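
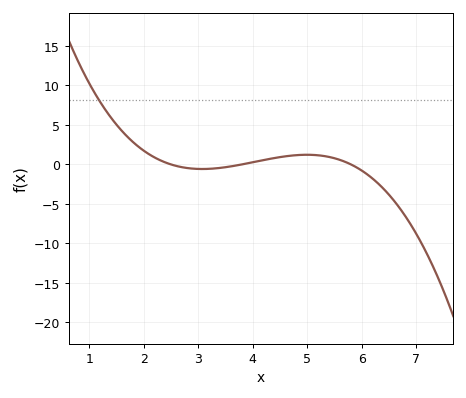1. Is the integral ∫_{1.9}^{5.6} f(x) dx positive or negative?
positive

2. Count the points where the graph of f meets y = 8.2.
1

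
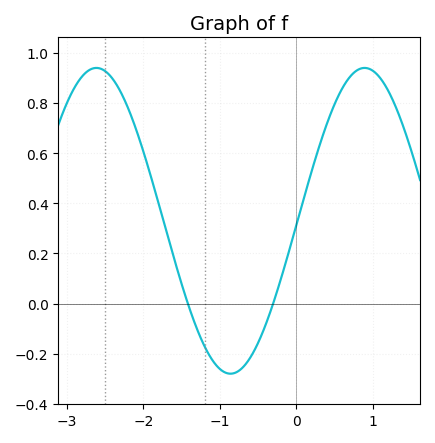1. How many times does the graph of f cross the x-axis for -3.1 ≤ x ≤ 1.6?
2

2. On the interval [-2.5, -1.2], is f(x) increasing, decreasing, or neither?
decreasing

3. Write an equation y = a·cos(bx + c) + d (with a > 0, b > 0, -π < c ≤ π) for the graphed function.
y = 0.61cos(1.79x - 1.6) + 0.33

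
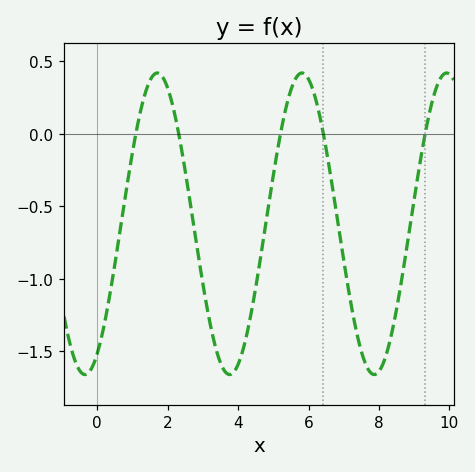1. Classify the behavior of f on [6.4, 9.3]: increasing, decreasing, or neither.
neither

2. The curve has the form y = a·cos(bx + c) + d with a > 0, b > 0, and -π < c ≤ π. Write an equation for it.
y = 1.04cos(1.53x - 2.61) - 0.62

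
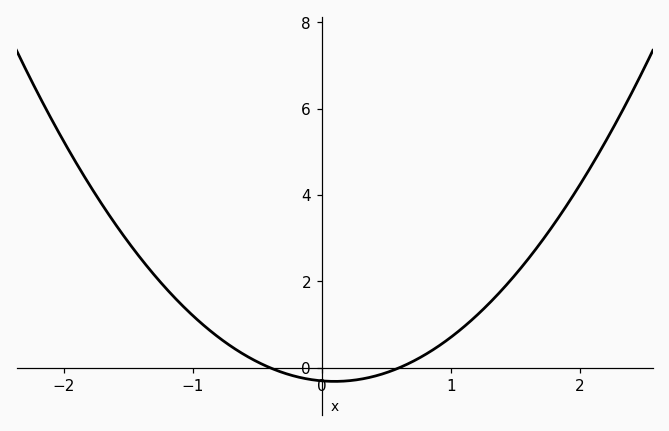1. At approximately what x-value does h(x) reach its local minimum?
0.1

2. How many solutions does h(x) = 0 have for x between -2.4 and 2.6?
2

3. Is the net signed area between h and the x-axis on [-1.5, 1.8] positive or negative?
positive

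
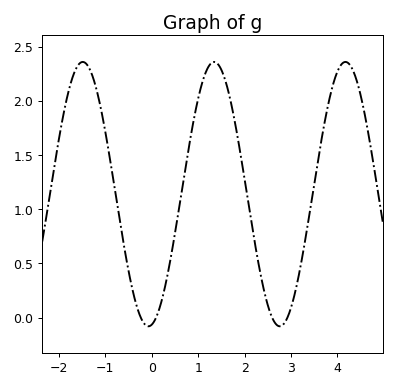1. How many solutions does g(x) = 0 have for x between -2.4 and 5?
4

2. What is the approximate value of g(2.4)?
0.287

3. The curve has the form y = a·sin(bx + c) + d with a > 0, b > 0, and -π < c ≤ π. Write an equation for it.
y = 1.22sin(2.22x - 1.41) + 1.14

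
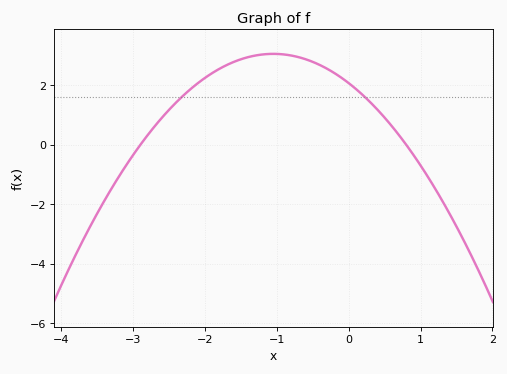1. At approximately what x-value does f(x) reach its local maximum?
-1.05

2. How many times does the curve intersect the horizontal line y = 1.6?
2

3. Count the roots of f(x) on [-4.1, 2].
2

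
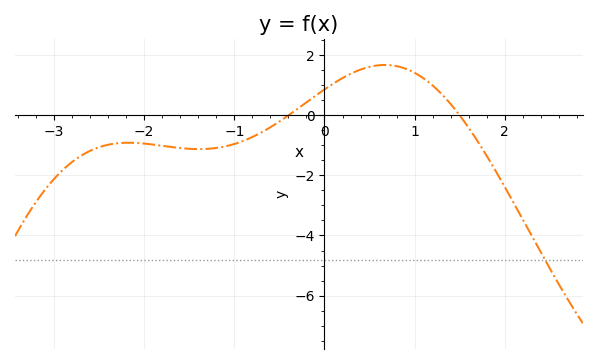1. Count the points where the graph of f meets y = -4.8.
1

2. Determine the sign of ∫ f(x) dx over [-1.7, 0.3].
negative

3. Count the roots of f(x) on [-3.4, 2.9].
2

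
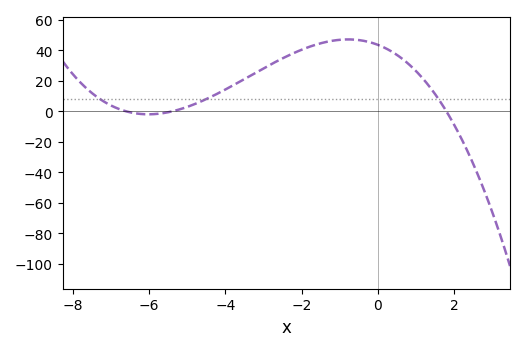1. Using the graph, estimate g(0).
44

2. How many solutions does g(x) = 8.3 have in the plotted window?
3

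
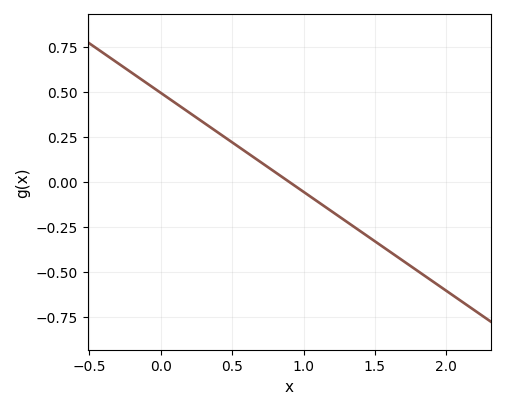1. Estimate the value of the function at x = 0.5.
0.22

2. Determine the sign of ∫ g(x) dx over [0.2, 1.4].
positive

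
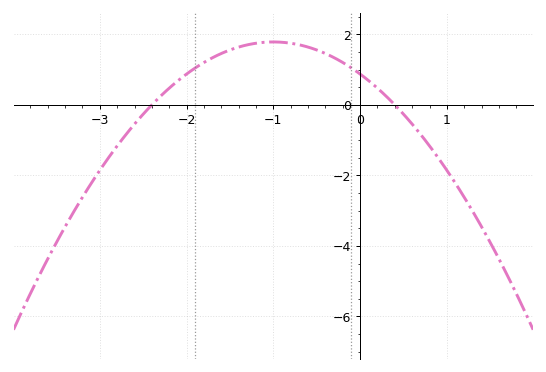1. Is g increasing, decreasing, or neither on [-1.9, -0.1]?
neither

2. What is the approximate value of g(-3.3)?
-3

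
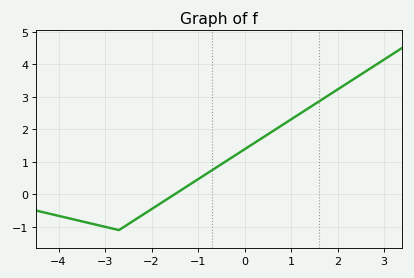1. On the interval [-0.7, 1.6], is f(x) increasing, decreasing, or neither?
increasing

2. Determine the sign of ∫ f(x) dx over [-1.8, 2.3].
positive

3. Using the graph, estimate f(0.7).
2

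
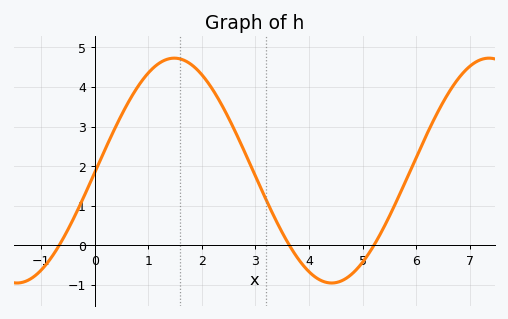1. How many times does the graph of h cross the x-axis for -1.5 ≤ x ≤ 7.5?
3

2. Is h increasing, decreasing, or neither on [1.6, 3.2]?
decreasing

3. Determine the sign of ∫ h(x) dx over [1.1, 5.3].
positive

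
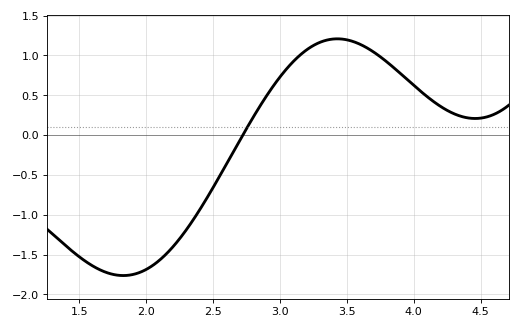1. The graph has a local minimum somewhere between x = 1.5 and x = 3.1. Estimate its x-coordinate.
1.85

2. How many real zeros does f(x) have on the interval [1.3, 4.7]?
1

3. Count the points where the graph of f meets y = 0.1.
1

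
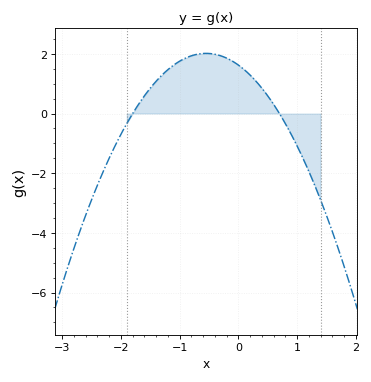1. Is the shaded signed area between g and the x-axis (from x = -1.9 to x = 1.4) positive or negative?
positive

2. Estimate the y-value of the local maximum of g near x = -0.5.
2.02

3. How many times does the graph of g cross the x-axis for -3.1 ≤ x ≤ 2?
2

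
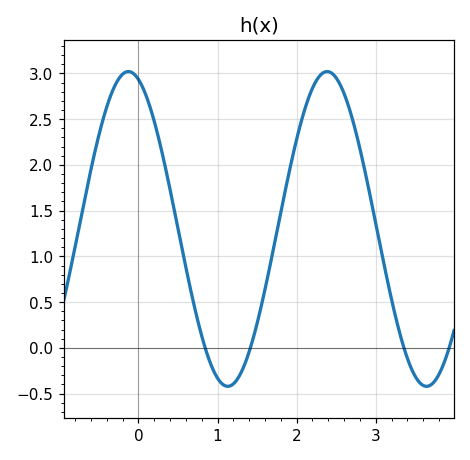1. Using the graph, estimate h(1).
-0.331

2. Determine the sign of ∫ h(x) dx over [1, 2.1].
positive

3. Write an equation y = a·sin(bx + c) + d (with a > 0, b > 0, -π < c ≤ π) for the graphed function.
y = 1.72sin(2.5x + 1.89) + 1.3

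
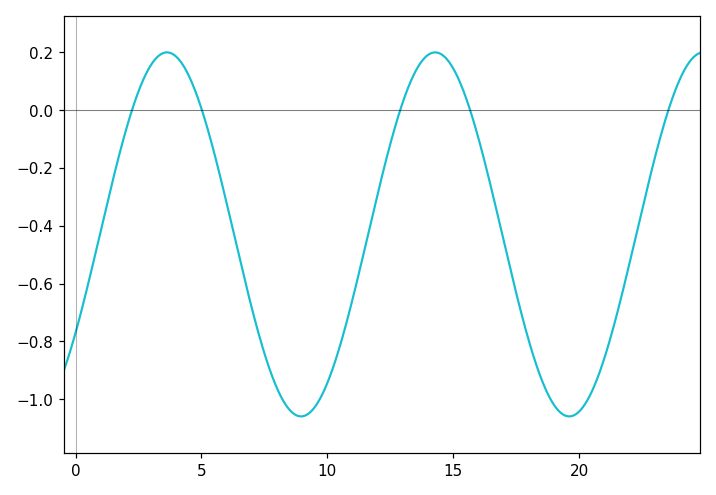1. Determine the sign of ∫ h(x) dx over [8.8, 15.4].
negative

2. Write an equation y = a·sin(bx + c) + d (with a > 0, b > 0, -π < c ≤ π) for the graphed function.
y = 0.63sin(0.59x - 0.57) - 0.43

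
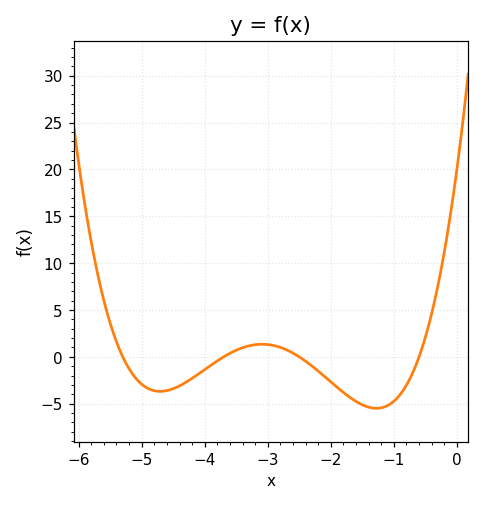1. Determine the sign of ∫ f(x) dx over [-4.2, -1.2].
negative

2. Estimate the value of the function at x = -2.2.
-1.5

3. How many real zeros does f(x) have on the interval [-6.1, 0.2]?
4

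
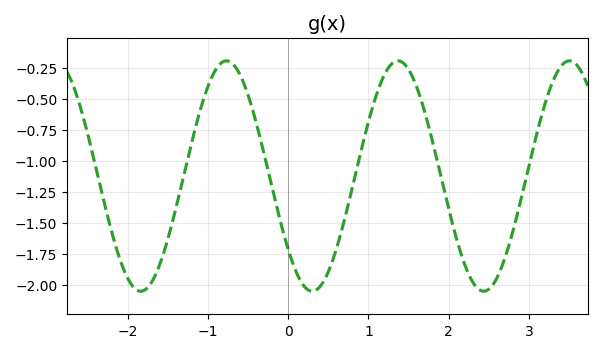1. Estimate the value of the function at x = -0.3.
-0.95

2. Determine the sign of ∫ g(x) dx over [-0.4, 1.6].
negative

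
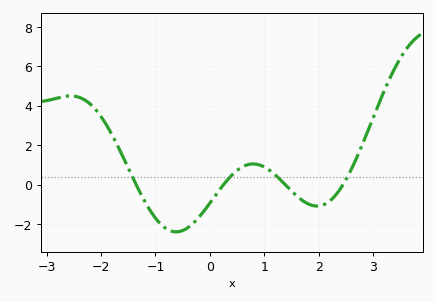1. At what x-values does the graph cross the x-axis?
-1.36, 0.25, 1.38, 2.44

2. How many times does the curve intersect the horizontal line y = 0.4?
4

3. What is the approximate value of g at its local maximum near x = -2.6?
4.51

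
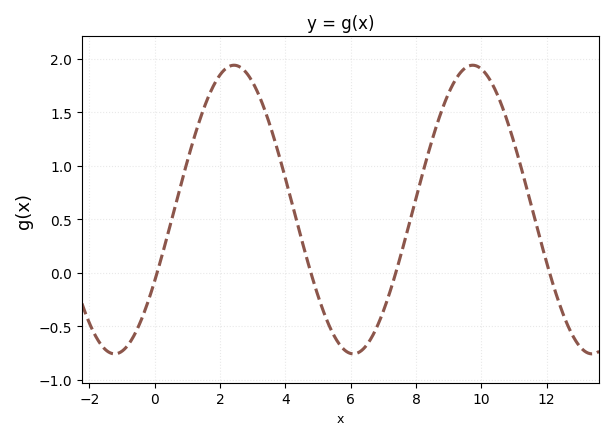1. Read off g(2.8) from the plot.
1.87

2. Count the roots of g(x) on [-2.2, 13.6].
4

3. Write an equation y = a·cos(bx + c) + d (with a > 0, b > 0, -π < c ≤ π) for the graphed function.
y = 1.35cos(0.86x - 2.09) + 0.59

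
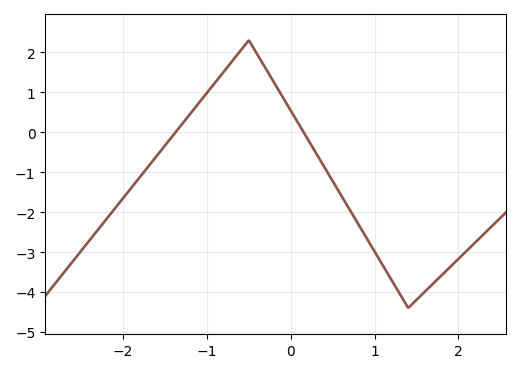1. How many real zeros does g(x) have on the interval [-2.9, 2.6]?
2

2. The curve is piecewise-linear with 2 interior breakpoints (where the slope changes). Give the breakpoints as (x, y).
(-0.5, 2.3); (1.4, -4.4)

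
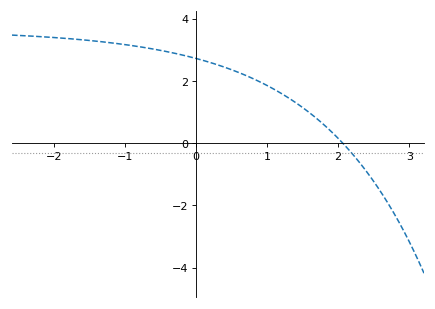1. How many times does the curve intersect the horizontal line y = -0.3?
1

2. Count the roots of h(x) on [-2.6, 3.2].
1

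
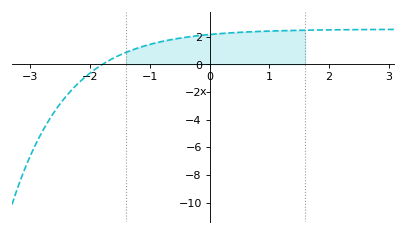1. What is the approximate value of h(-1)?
1.45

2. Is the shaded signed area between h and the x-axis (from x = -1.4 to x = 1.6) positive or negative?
positive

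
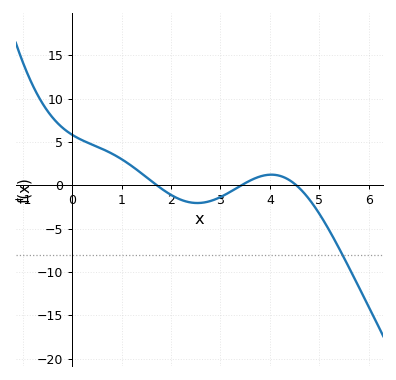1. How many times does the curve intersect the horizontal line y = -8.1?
1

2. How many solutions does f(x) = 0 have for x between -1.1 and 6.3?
3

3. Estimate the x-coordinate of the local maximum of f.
4.03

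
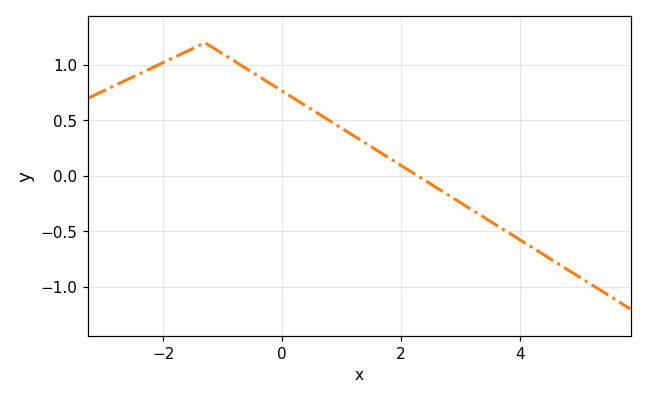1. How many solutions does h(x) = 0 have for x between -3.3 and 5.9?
1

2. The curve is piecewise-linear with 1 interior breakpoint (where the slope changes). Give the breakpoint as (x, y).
(-1.3, 1.2)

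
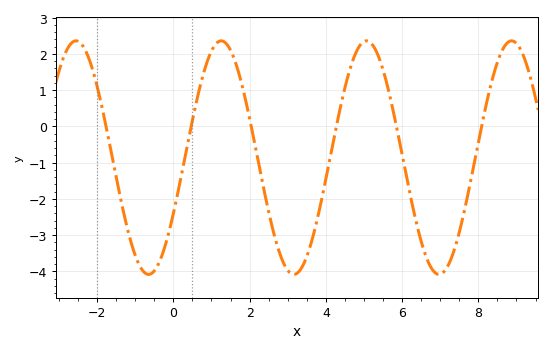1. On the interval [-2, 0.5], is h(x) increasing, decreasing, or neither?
neither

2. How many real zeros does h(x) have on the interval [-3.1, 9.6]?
6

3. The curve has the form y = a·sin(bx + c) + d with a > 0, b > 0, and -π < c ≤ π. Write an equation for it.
y = 3.22sin(1.6x - 0.5) - 0.86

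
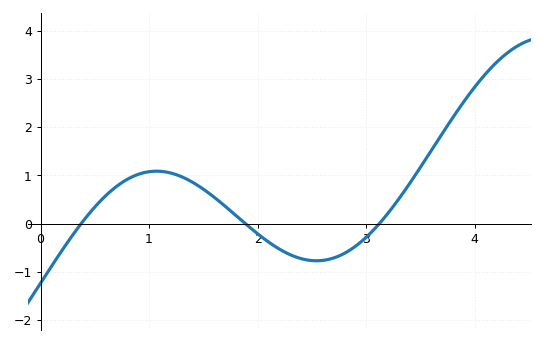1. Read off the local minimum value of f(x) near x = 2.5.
-0.8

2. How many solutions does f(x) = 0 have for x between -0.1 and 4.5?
3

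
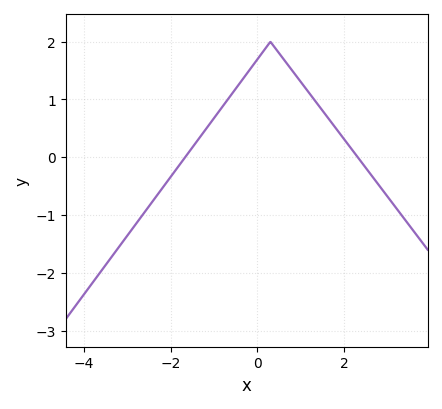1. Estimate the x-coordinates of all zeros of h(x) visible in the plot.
-1.6, 2.4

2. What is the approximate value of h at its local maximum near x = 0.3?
2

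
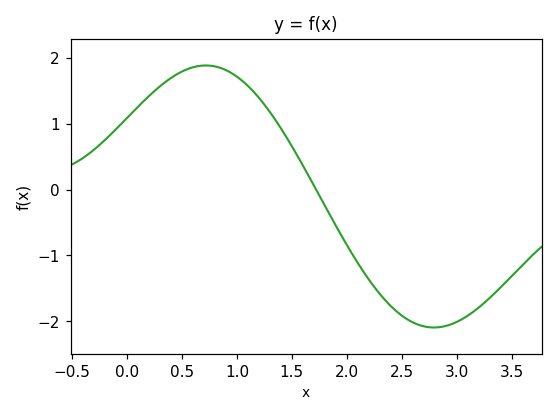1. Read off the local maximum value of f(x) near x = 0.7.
1.89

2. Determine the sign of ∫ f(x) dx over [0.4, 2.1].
positive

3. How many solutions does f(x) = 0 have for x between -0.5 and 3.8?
1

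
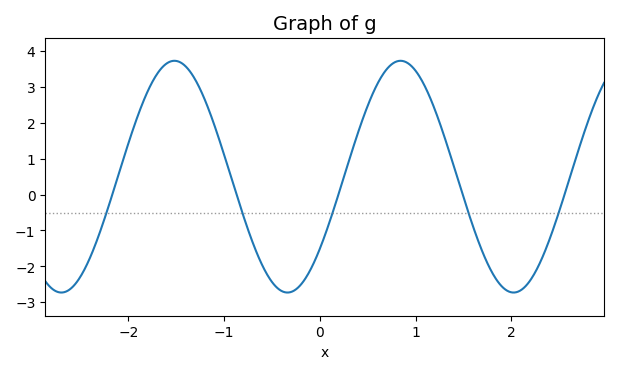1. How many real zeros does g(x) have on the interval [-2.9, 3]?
5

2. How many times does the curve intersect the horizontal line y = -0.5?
5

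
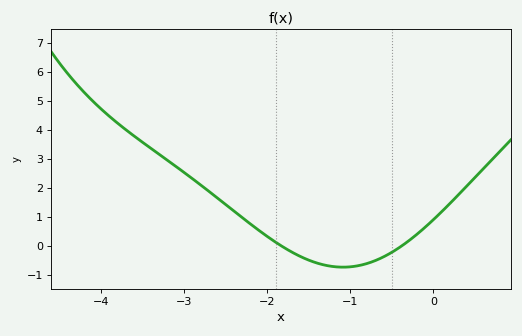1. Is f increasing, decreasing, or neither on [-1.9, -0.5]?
neither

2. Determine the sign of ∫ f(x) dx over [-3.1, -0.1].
positive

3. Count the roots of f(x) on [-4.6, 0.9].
2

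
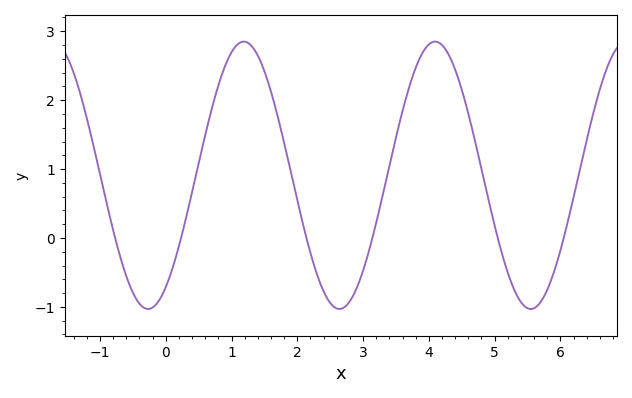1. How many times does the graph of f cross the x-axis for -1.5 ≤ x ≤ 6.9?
6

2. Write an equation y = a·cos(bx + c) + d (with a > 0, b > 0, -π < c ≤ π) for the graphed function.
y = 1.94cos(2.16x - 2.56) + 0.91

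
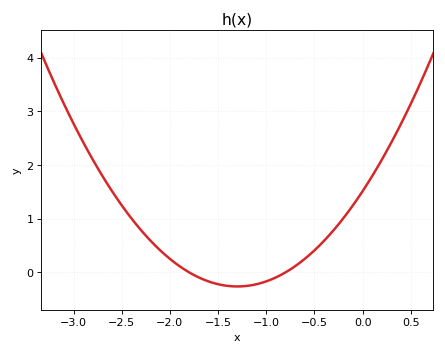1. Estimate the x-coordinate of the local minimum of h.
-1.3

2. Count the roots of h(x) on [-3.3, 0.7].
2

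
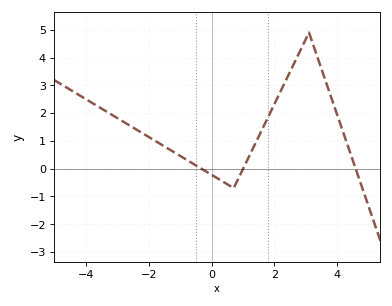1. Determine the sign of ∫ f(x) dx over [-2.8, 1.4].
positive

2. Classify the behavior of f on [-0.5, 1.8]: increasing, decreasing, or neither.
neither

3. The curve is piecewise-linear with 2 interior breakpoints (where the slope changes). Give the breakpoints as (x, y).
(0.7, -0.7); (3.1, 4.9)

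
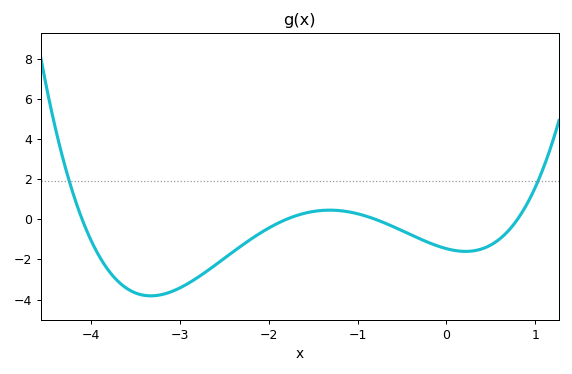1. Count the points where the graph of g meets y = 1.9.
2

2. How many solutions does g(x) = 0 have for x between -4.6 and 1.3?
4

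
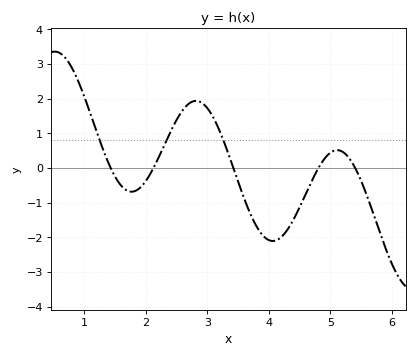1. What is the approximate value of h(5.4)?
0.003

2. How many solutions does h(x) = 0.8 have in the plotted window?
3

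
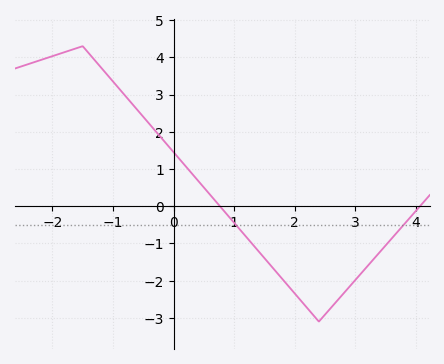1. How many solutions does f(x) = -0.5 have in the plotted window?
2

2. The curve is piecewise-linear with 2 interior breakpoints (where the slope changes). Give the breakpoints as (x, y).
(-1.5, 4.3); (2.4, -3.1)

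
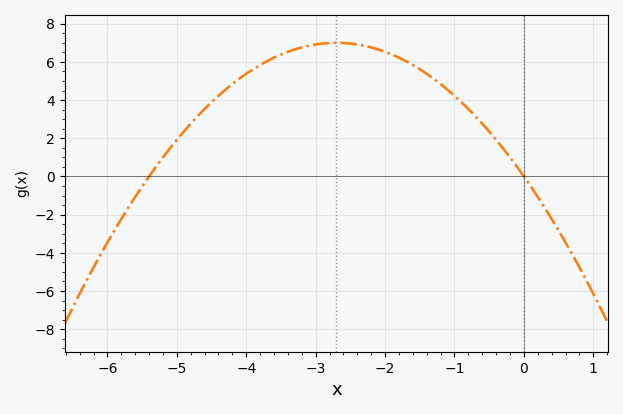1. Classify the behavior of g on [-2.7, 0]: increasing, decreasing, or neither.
decreasing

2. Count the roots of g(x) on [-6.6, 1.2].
2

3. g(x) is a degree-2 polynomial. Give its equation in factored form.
y = -0.96(x + 5.4)(x - 0)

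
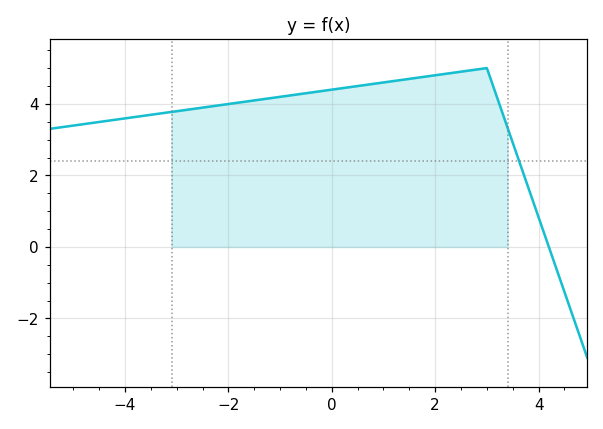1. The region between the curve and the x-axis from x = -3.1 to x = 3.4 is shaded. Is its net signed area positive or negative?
positive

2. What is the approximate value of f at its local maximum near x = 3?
5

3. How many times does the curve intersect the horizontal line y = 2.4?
1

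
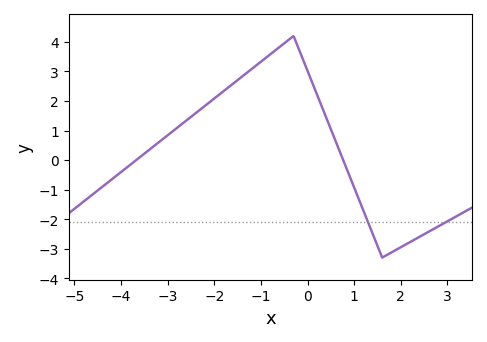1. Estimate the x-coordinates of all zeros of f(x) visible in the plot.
-3.6, 0.8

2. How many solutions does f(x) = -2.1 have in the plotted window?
2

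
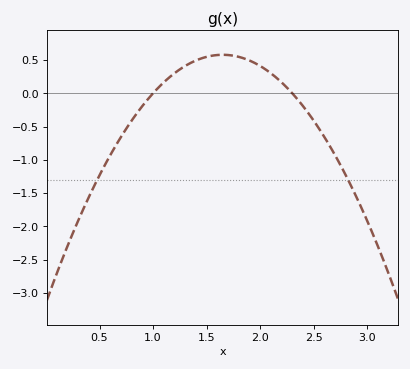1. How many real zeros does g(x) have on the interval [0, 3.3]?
2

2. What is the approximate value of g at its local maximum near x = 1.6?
0.6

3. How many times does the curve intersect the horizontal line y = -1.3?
2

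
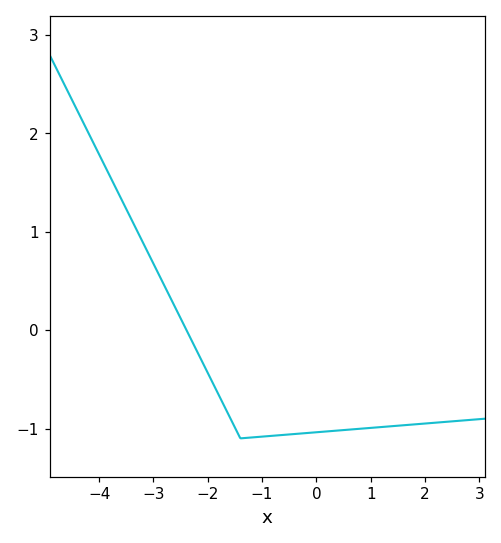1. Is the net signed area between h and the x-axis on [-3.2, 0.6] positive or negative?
negative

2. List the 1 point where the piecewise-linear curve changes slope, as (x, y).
(-1.4, -1.1)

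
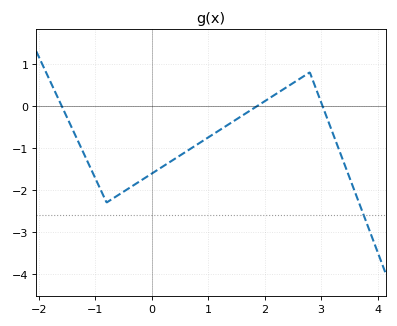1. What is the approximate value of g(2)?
0.111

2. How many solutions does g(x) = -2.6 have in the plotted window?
1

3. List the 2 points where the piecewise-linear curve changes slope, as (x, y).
(-0.8, -2.3); (2.8, 0.8)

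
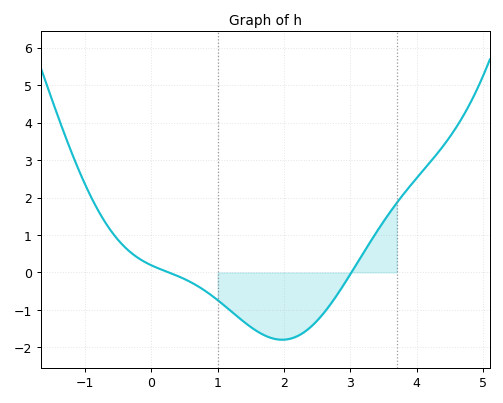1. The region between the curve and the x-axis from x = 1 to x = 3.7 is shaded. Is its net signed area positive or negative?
negative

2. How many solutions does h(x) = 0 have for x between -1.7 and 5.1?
2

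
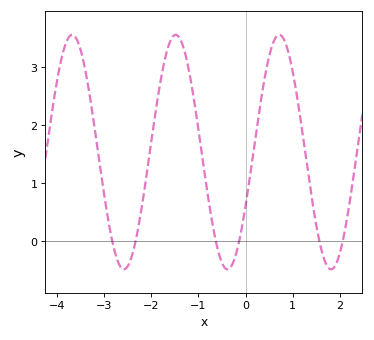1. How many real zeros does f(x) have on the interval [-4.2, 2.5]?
6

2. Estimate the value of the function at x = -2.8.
-0.098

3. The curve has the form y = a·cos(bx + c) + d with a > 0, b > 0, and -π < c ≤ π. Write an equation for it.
y = 2.02cos(2.86x - 2.04) + 1.54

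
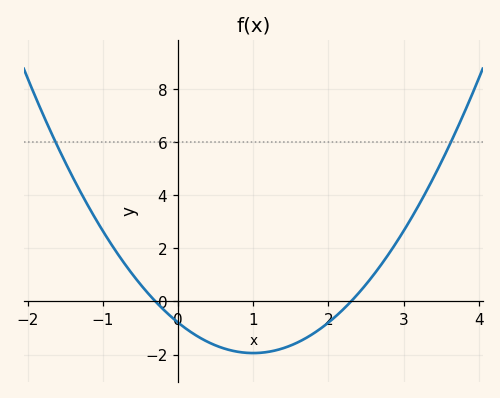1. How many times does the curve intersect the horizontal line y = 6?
2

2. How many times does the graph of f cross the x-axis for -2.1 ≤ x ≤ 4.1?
2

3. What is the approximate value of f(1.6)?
-1.6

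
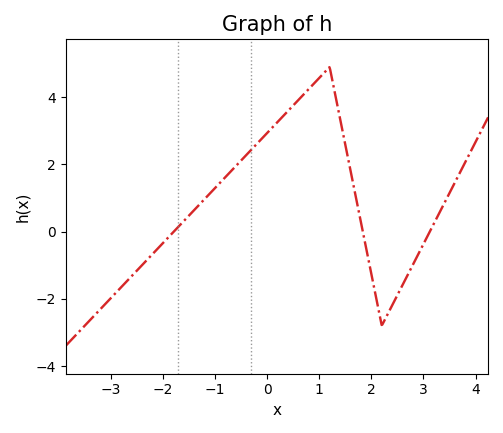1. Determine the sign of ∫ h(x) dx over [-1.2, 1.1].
positive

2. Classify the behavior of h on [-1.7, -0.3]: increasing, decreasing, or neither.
increasing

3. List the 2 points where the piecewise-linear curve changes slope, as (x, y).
(1.2, 4.9); (2.2, -2.8)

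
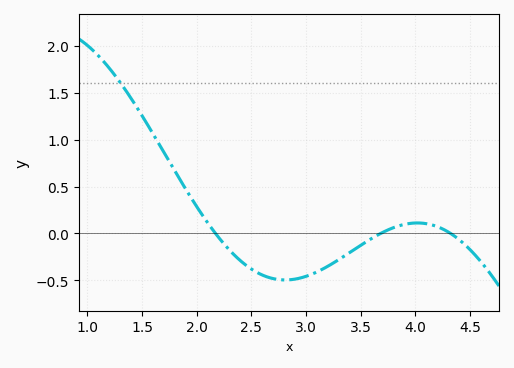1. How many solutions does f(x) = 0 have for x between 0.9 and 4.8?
3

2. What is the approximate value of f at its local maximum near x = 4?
0.112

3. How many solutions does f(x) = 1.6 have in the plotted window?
1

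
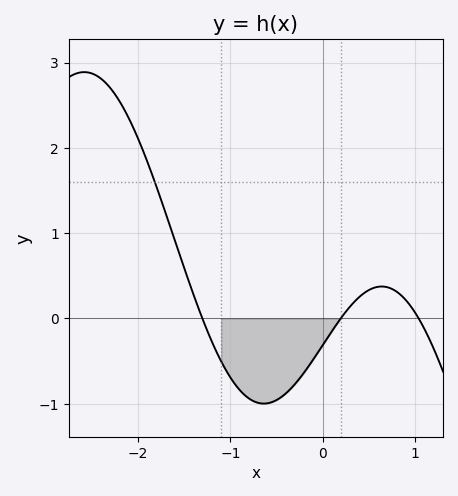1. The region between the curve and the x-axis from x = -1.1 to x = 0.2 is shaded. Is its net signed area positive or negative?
negative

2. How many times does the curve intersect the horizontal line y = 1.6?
1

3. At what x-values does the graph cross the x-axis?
-1.3, 0.2, 1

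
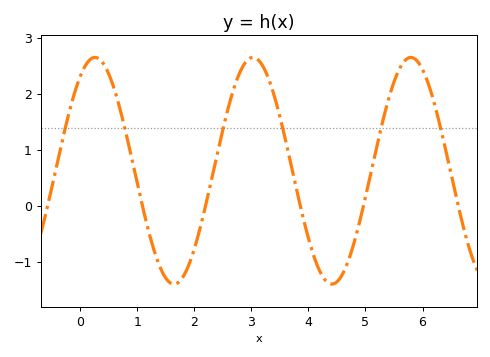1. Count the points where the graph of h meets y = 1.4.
6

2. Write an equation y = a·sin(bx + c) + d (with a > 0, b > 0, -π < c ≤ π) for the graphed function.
y = 2.02sin(2.27x + 0.982) + 0.63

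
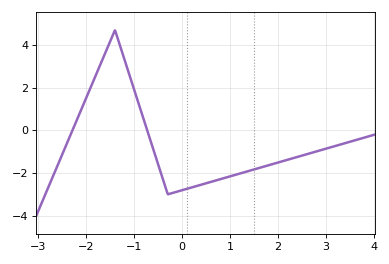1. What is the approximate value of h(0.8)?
-2.2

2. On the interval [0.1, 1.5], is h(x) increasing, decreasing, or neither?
increasing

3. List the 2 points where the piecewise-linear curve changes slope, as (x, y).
(-1.4, 4.7); (-0.3, -3)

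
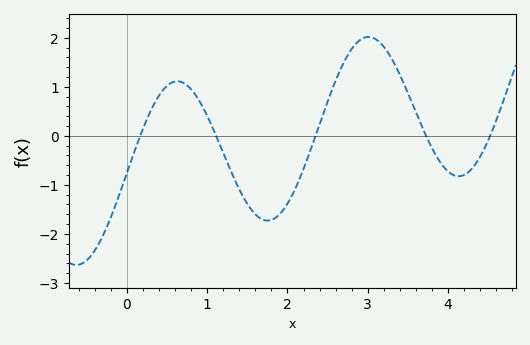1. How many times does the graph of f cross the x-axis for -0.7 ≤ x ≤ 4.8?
5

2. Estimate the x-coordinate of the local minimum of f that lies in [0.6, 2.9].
1.75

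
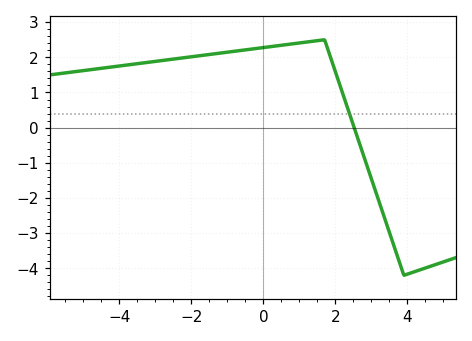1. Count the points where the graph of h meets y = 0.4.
1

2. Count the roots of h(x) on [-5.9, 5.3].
1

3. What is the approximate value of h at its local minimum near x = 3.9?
-4.2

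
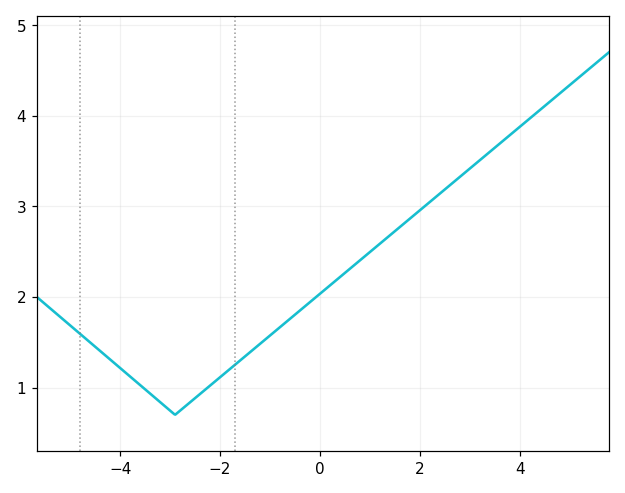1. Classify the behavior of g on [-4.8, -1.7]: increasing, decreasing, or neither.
neither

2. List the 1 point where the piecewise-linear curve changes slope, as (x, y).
(-2.9, 0.7)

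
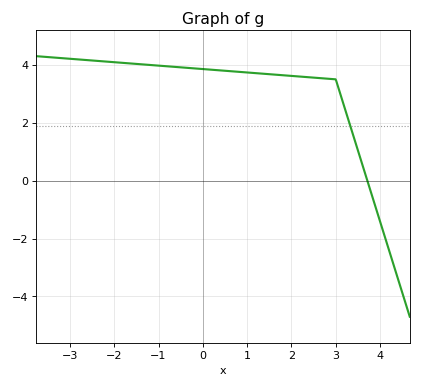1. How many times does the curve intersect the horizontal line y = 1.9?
1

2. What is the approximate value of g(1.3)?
3.7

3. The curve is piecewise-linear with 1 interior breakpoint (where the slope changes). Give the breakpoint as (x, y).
(3, 3.5)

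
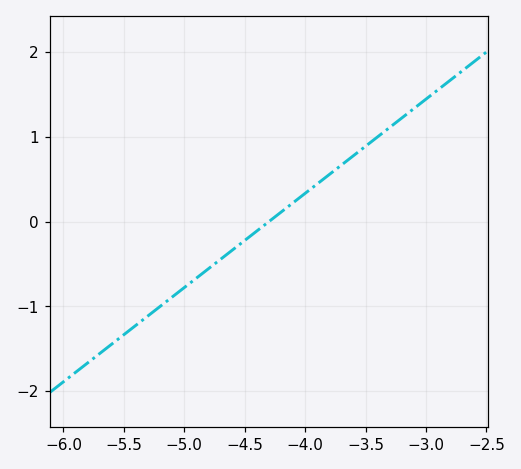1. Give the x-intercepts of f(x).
-4.3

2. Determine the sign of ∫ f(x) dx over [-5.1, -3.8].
negative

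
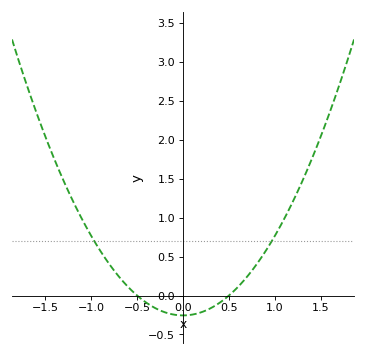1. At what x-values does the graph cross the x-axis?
-0.5, 0.5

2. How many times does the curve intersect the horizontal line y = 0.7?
2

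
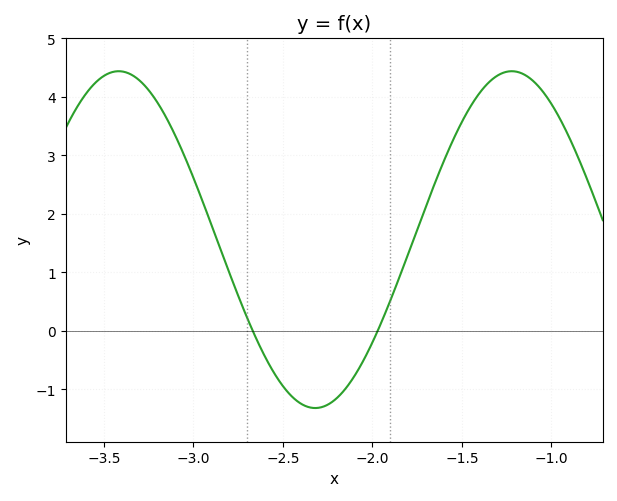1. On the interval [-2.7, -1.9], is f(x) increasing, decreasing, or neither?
neither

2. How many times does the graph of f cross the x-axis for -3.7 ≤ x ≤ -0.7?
2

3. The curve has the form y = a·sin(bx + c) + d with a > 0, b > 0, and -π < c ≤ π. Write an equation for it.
y = 2.88sin(2.86x - 1.22) + 1.56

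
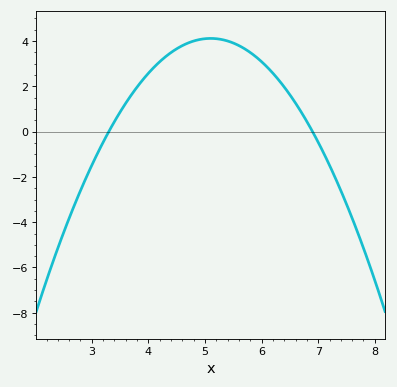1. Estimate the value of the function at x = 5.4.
4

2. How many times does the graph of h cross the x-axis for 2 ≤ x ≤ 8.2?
2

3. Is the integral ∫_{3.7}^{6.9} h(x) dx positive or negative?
positive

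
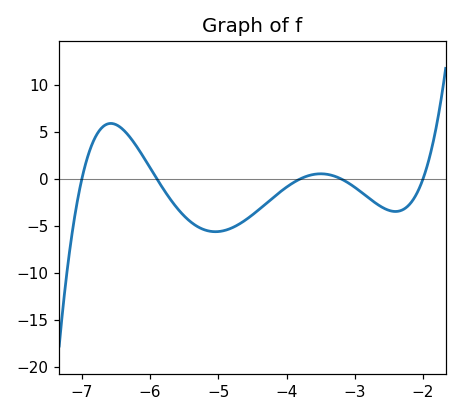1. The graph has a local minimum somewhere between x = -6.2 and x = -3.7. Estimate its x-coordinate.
-5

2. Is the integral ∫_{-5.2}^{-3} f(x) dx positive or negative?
negative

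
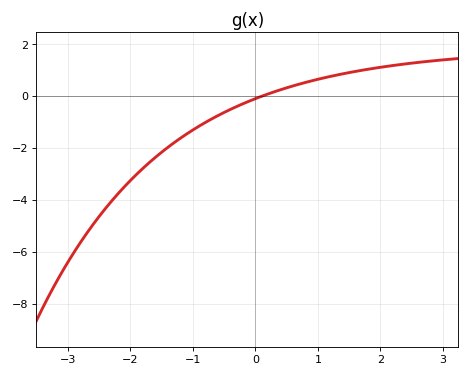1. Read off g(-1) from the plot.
-1.4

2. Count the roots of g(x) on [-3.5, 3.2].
1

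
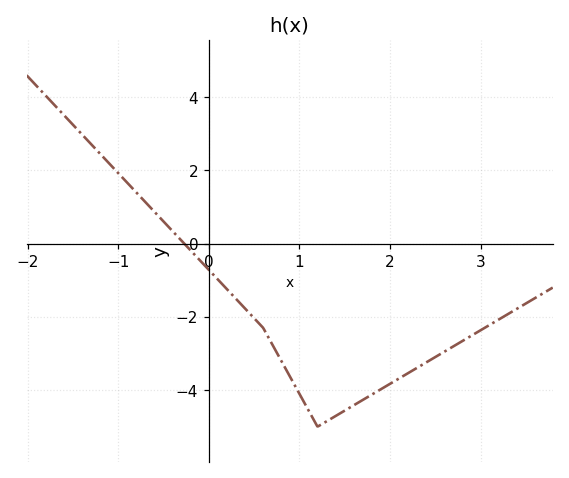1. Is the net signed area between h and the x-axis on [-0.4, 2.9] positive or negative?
negative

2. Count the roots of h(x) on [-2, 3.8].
1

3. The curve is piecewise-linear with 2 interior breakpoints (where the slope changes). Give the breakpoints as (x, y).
(0.6, -2.3); (1.2, -5)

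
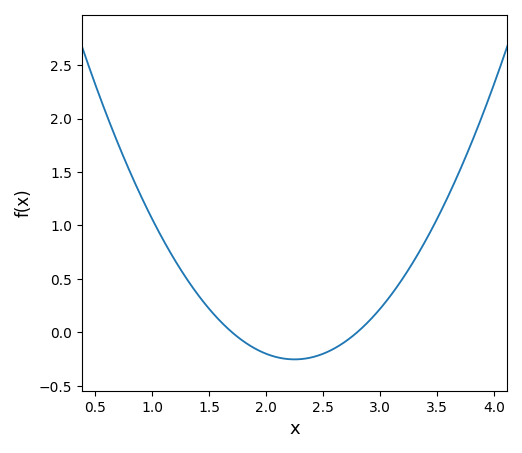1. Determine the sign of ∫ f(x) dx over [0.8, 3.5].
positive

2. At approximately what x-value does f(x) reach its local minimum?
2.25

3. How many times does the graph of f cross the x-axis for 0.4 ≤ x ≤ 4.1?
2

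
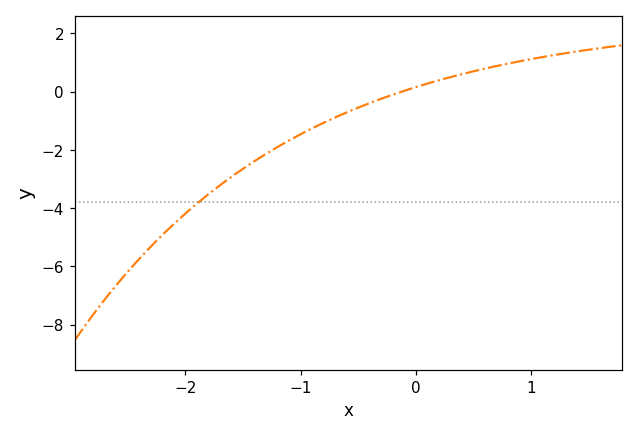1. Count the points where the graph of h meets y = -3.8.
1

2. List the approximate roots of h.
-0.1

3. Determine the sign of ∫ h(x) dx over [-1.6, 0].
negative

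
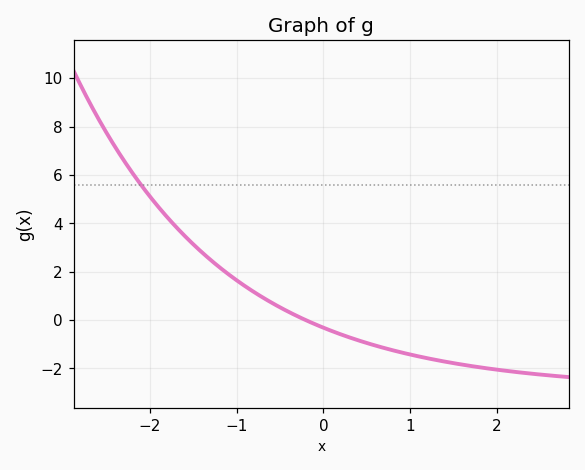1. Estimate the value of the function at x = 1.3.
-1.65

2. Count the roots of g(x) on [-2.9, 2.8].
1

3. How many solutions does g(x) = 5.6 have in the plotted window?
1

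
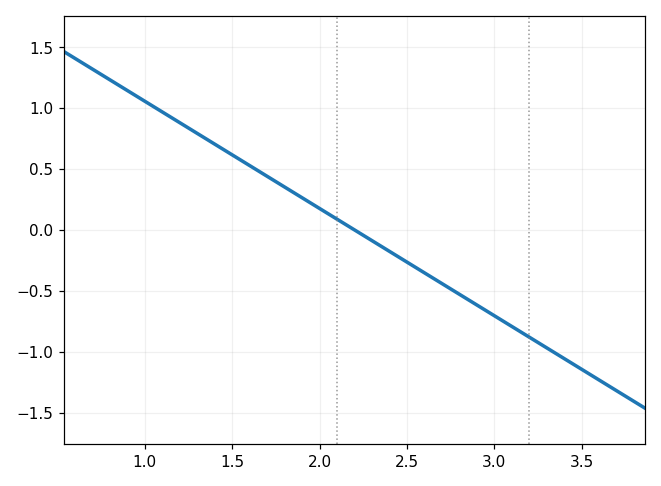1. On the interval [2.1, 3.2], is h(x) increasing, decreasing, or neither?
decreasing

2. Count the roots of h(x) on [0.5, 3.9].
1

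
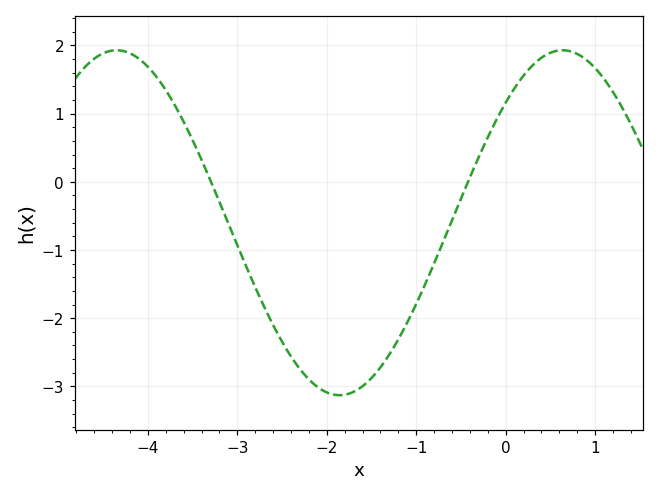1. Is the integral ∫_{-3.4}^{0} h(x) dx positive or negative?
negative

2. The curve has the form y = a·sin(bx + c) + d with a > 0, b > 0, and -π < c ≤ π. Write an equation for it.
y = 2.53sin(1.3x + 0.77) - 0.6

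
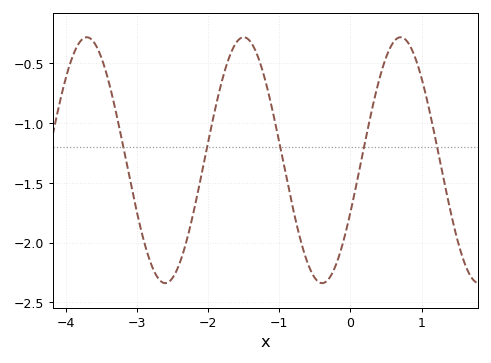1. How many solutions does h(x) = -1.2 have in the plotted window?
5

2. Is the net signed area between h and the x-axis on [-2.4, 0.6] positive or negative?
negative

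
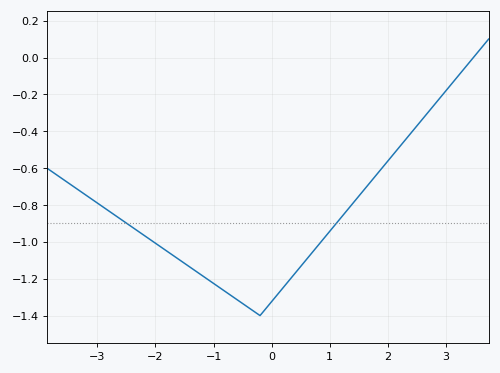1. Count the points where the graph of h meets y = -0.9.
2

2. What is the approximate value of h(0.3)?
-1.21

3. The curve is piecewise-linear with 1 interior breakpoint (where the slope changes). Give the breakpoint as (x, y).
(-0.2, -1.4)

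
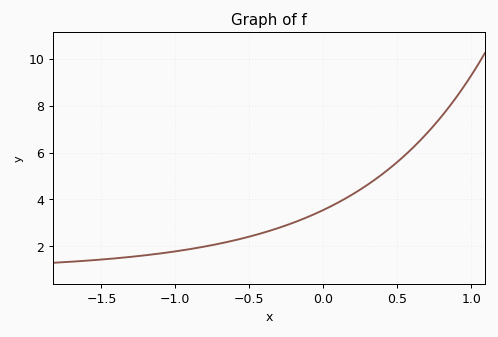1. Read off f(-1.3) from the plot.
1.56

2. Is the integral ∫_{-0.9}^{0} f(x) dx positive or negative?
positive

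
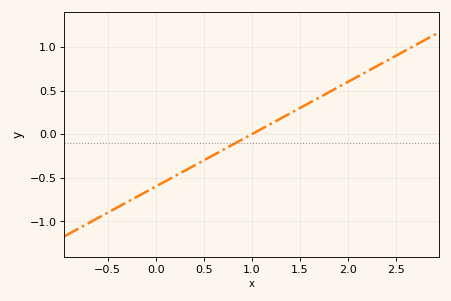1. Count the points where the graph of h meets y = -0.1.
1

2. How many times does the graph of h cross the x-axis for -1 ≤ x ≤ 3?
1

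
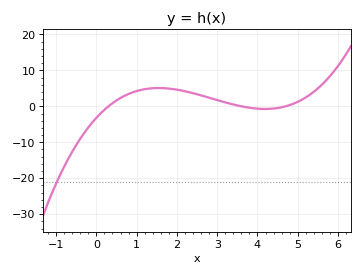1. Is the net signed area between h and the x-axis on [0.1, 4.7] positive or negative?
positive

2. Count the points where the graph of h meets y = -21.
1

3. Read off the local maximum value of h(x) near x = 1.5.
5.09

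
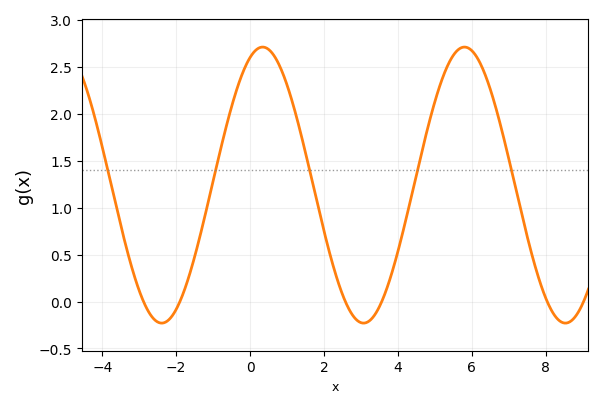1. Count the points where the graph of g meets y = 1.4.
5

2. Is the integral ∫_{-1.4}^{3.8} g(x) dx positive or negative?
positive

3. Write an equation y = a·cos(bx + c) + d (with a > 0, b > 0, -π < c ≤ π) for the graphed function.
y = 1.47cos(1.1x - 0.39) + 1.24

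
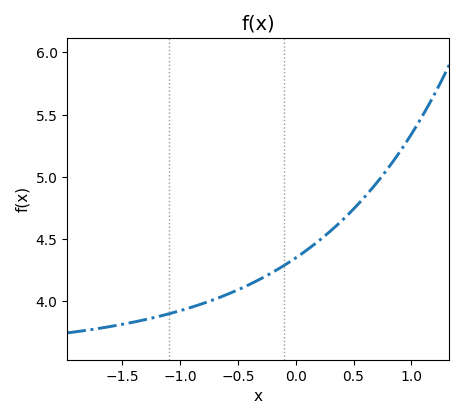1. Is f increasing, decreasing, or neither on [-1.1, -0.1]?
increasing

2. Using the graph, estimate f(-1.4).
3.84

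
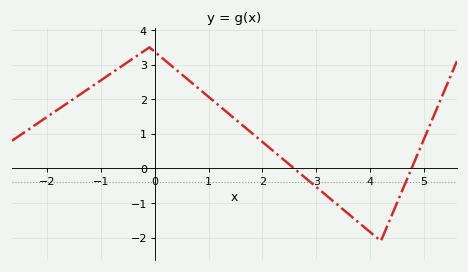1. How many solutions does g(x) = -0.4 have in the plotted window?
2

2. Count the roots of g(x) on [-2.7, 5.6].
2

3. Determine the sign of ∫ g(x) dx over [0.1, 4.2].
positive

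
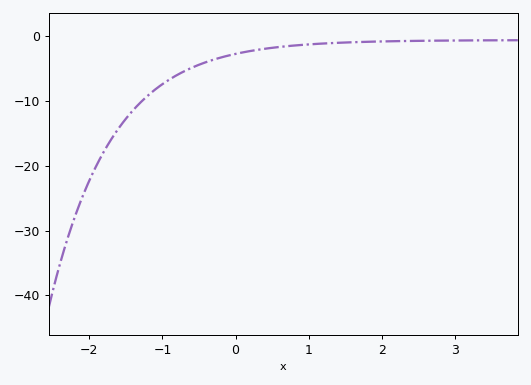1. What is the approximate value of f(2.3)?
-1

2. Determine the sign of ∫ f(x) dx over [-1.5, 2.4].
negative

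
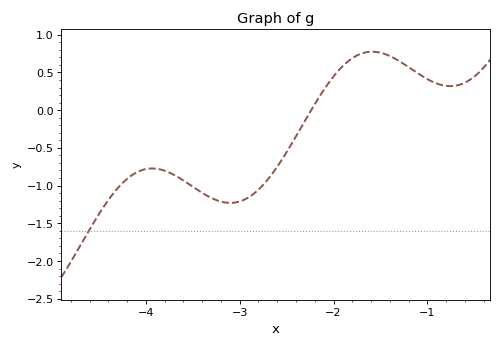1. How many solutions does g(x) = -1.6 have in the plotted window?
1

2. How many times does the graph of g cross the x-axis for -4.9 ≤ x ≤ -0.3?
1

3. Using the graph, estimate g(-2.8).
-1.05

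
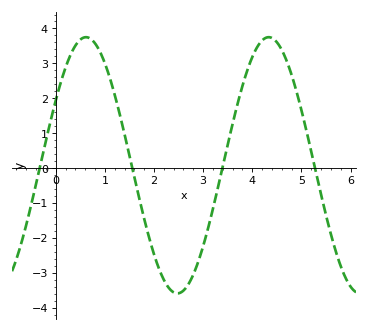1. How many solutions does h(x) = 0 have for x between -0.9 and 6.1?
4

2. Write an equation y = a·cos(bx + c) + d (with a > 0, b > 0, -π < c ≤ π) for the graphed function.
y = 3.67cos(1.69x - 1.04) + 0.08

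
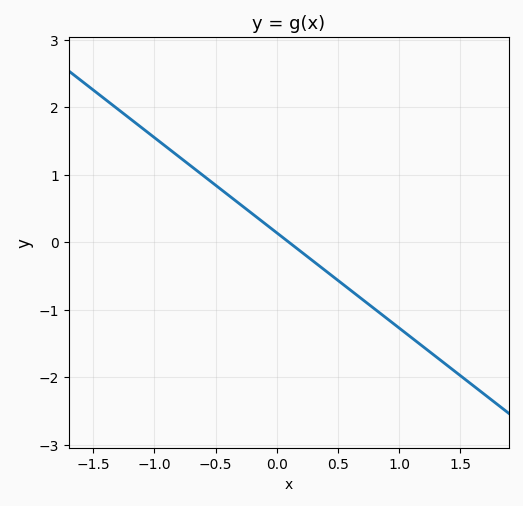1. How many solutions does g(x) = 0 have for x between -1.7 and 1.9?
1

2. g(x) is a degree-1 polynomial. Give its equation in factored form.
y = -1.41(x - 0.1)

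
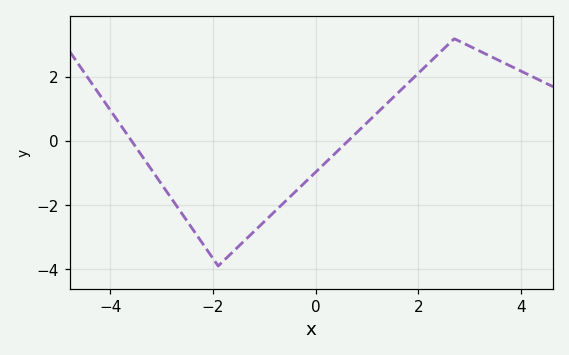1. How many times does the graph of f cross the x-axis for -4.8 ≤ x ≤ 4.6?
2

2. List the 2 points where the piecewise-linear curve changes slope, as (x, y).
(-1.9, -3.9); (2.7, 3.2)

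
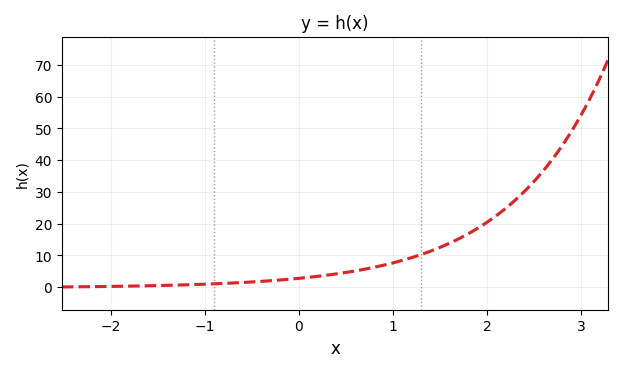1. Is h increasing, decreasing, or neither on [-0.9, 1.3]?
increasing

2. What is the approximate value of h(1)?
8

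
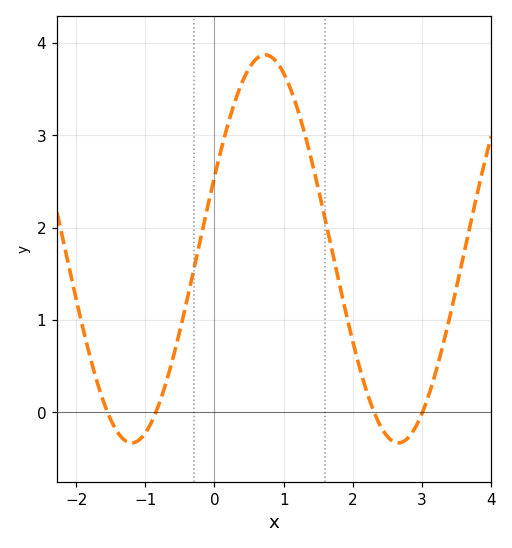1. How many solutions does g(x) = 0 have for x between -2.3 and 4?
4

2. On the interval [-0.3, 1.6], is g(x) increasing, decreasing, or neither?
neither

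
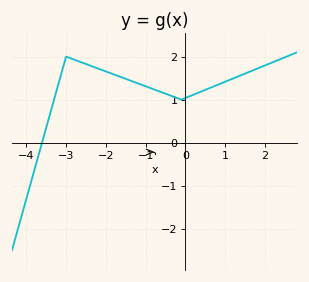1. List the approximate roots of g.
-3.6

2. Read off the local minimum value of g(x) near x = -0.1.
1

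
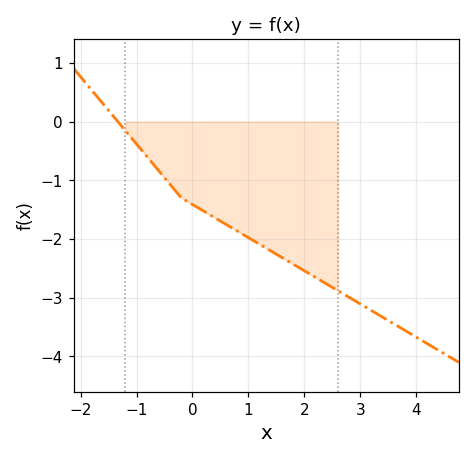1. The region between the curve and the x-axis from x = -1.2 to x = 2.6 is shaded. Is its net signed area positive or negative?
negative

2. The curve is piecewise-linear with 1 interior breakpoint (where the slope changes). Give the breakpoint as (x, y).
(-0.2, -1.3)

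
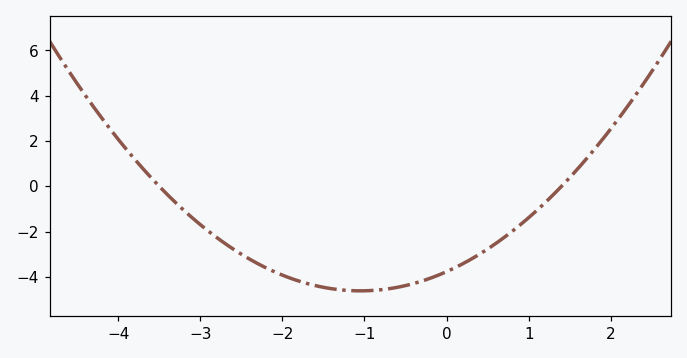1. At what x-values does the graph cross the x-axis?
-3.5, 1.4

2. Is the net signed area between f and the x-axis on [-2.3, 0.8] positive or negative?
negative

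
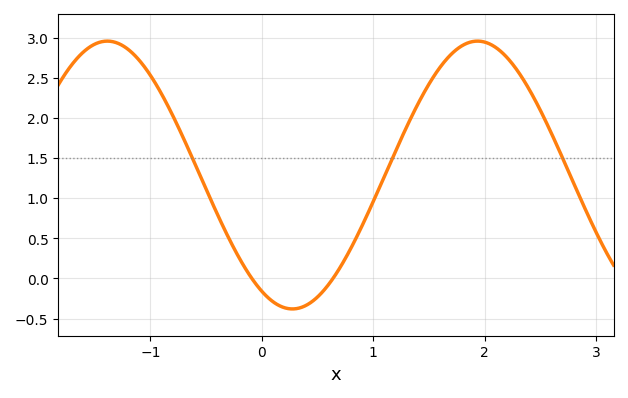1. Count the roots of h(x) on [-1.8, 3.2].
2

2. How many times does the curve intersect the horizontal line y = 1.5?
3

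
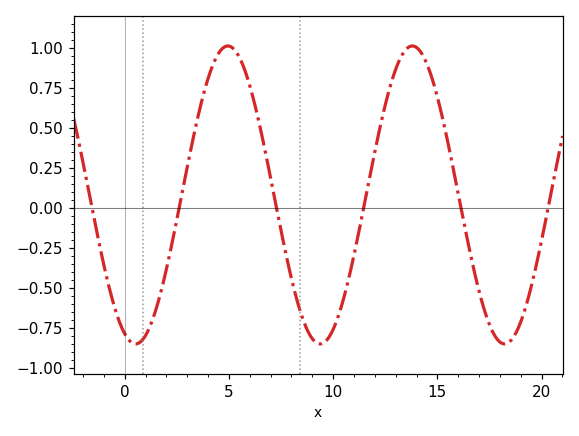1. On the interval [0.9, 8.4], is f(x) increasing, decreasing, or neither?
neither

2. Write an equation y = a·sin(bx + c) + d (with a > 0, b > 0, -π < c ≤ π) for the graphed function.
y = 0.93sin(0.71x - 1.9) + 0.08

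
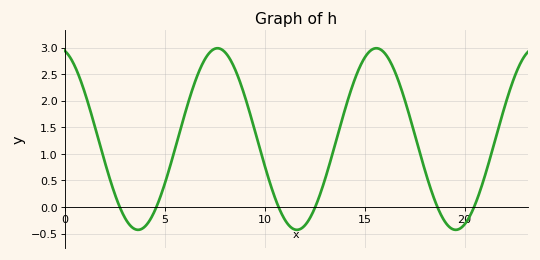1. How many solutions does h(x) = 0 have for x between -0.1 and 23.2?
6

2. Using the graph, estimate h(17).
2.02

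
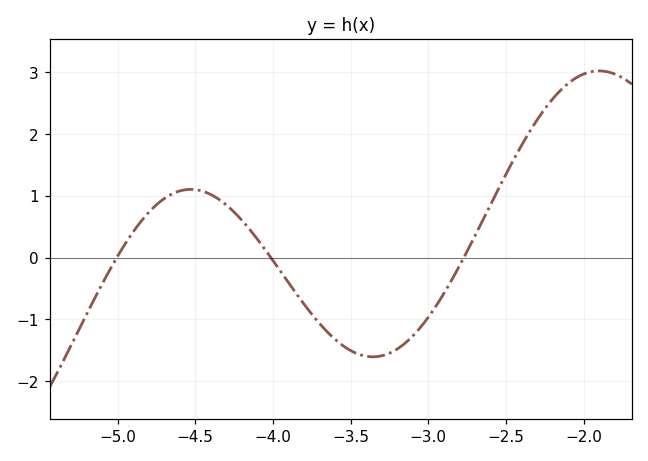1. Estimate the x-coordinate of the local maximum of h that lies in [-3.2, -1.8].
-1.9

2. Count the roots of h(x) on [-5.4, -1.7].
3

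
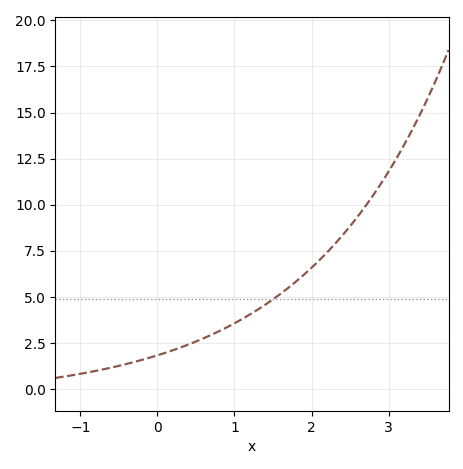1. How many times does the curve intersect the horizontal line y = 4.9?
1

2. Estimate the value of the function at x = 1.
3.5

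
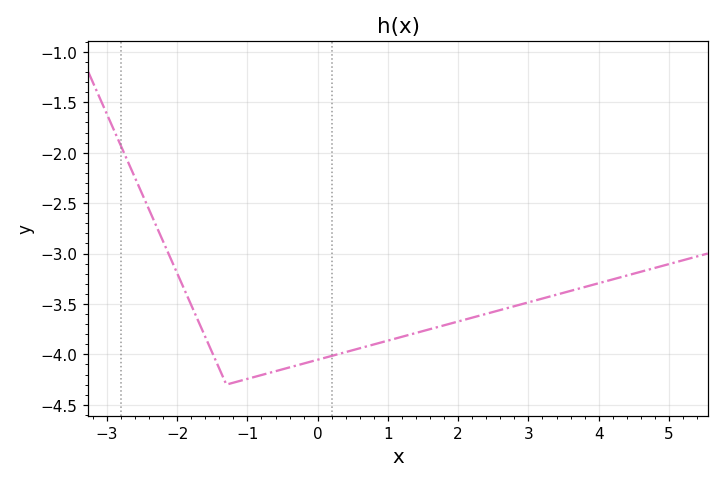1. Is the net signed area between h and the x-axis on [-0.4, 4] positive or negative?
negative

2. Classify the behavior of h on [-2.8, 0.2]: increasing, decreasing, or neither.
neither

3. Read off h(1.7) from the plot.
-3.73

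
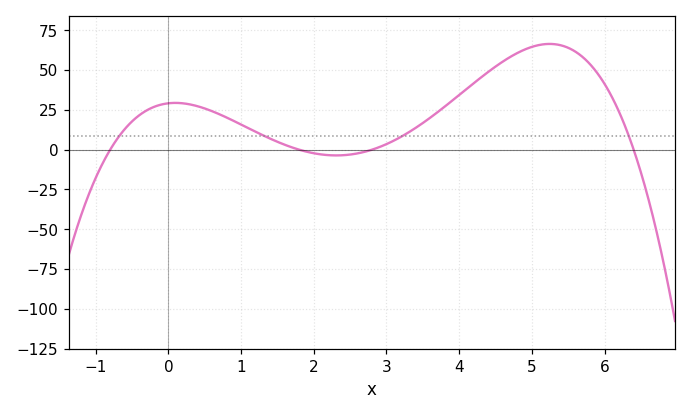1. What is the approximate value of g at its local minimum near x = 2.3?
-3.59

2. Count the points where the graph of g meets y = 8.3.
4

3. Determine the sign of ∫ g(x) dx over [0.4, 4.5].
positive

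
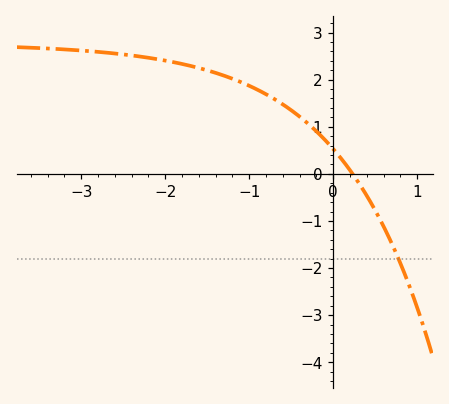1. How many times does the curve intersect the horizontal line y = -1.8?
1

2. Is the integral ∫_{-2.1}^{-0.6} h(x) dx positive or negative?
positive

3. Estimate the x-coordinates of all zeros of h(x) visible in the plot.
0.2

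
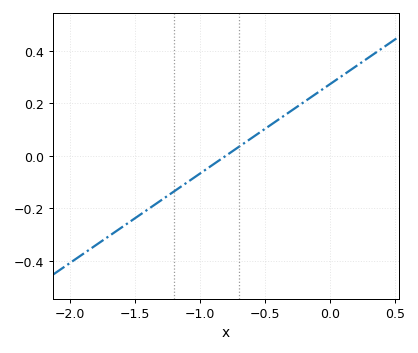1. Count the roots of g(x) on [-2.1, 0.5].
1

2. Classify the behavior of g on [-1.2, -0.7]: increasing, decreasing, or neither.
increasing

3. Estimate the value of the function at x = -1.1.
-0.1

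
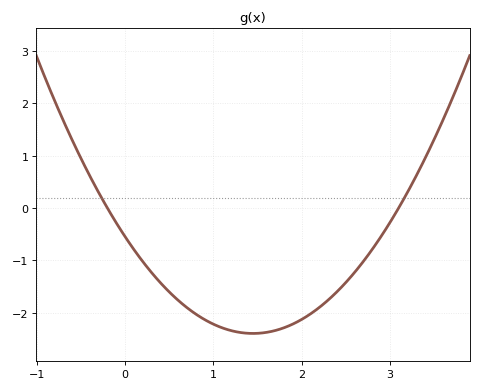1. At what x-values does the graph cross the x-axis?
-0.2, 3.1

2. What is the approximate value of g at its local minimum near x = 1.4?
-2.4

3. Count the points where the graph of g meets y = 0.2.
2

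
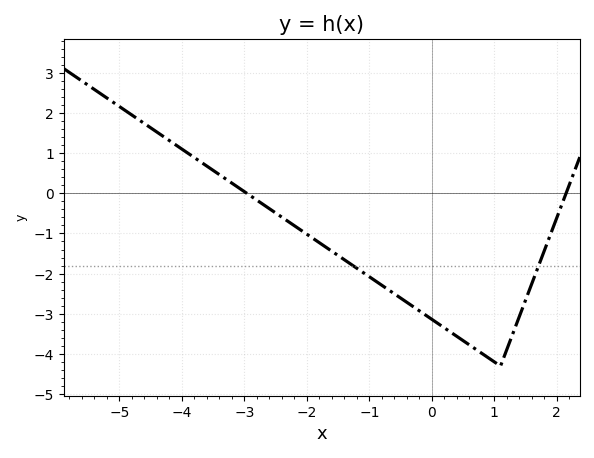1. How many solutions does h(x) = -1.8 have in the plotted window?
2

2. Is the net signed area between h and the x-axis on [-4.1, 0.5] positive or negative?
negative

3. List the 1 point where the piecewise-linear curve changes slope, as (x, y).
(1.1, -4.3)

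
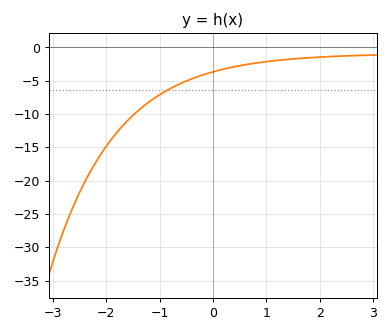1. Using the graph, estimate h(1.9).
-1.49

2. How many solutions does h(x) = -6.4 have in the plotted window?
1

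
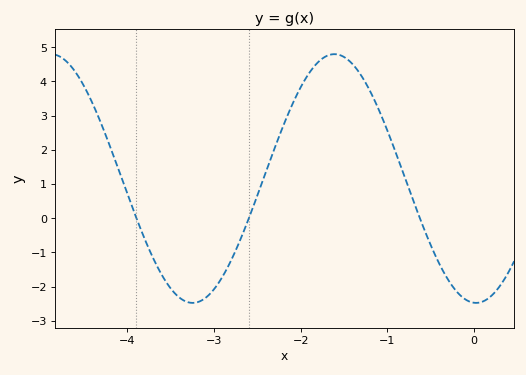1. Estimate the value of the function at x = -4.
0.7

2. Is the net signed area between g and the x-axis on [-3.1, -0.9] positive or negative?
positive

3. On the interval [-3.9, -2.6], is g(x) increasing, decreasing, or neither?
neither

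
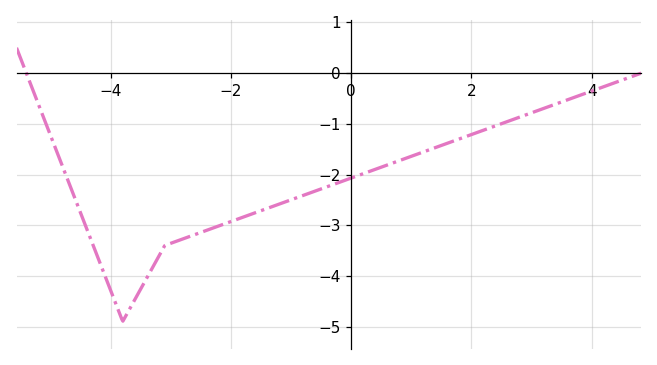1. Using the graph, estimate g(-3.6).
-4.5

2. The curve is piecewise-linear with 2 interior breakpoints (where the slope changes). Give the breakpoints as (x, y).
(-3.8, -4.9); (-3.1, -3.4)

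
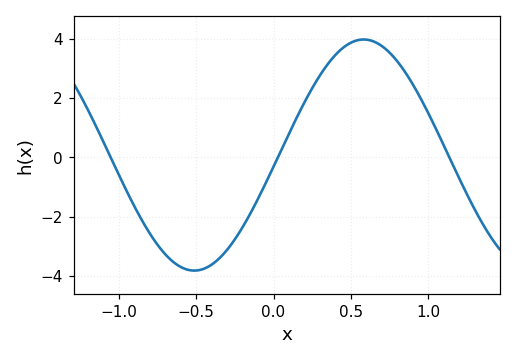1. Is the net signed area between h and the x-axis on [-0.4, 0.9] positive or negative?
positive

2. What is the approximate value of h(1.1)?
0.4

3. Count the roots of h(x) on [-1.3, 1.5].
3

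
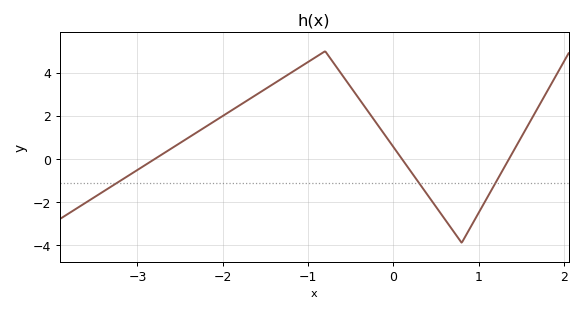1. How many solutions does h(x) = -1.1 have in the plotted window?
3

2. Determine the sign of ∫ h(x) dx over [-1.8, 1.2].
positive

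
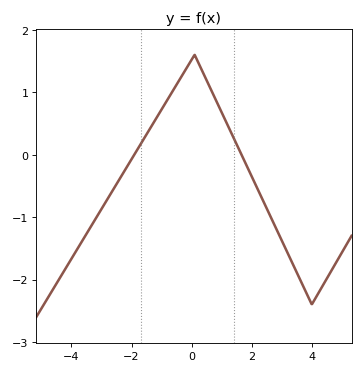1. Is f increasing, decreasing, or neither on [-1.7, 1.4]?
neither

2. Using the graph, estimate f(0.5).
1.19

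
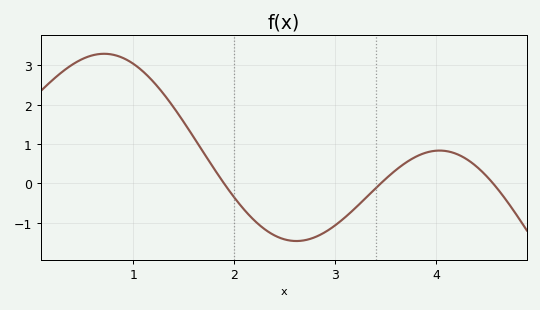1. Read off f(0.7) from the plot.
3.3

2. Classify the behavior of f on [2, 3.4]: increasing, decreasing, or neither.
neither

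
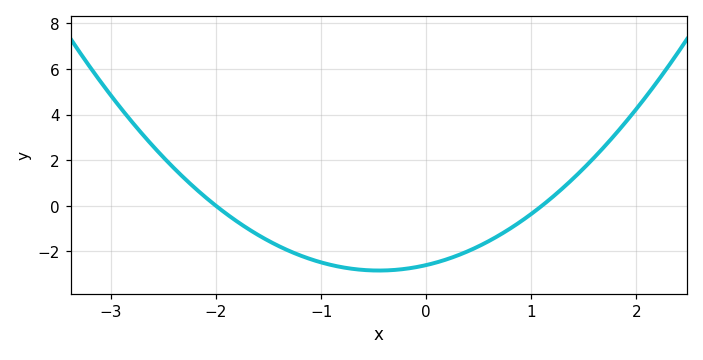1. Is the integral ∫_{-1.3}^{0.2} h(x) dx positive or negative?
negative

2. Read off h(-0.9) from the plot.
-2.6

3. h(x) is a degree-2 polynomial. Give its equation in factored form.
y = 1.18(x + 2)(x - 1.1)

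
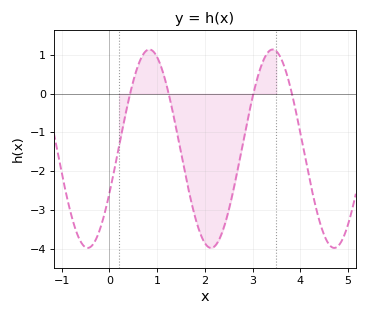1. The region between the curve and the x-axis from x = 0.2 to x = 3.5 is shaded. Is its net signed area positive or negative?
negative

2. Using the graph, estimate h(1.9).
-3.6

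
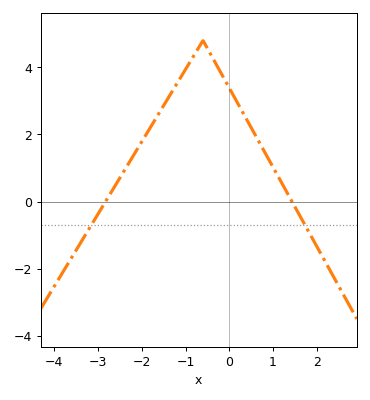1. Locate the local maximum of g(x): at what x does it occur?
-0.6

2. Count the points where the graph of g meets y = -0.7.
2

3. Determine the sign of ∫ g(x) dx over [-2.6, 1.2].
positive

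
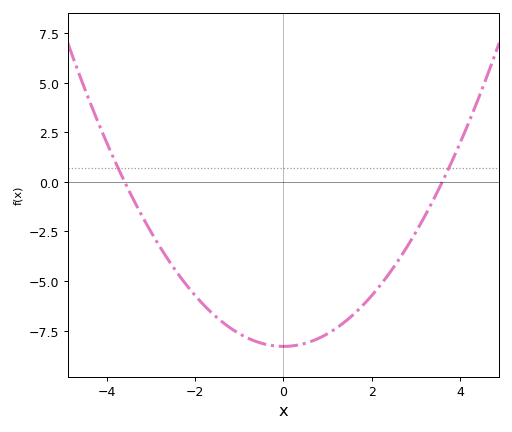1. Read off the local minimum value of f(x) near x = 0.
-8.2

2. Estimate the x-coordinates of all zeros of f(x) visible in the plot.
-3.6, 3.6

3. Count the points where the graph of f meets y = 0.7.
2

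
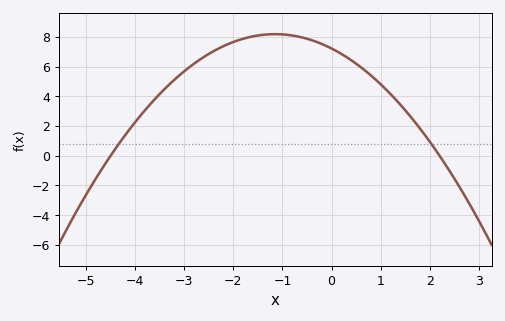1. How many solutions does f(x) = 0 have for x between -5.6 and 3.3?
2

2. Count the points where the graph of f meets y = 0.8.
2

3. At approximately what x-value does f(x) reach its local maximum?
-1.15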